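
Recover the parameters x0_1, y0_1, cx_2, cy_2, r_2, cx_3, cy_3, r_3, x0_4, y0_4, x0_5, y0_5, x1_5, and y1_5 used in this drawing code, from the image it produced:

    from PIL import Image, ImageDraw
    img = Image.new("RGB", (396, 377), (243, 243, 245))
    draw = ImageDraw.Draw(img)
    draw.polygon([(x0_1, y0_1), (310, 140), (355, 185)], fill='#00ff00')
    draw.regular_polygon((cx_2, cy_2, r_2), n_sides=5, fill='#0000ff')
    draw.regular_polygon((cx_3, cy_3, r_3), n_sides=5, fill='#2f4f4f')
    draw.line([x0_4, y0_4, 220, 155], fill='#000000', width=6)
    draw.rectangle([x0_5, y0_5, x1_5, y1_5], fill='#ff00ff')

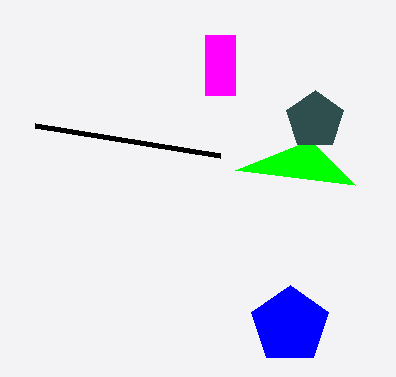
x0_1 = 235
y0_1 = 170
cx_2 = 290
cy_2 = 325
r_2 = 40
cx_3 = 315
cy_3 = 120
r_3 = 30
x0_4 = 35
y0_4 = 125
x0_5 = 205
y0_5 = 35
x1_5 = 235
y1_5 = 95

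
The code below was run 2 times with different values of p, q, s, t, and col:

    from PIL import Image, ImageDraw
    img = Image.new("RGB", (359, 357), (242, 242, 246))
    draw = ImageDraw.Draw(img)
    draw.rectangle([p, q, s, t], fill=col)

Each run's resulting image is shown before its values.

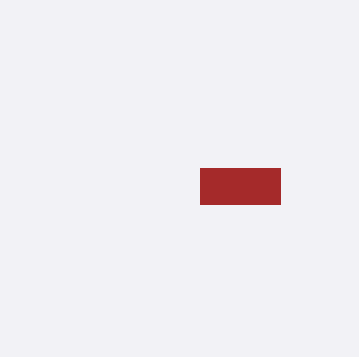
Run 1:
p = 200, q = 168, s = 280, t = 204, col = 'brown'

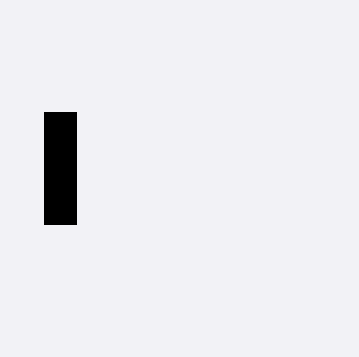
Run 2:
p = 44, q = 112, s = 76, t = 224, col = 'black'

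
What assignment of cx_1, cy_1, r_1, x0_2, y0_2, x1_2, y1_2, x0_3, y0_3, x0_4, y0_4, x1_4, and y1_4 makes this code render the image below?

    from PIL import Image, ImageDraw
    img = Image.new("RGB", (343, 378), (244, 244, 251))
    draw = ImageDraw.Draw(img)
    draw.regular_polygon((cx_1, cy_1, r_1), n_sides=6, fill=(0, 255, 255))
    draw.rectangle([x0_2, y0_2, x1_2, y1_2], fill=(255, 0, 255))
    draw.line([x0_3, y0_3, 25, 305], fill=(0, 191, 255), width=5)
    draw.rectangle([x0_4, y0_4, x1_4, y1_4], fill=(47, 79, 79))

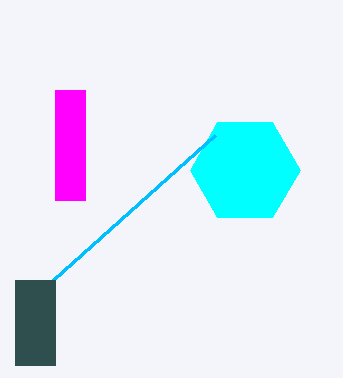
cx_1 = 245, cy_1 = 170, r_1 = 55, x0_2 = 55, y0_2 = 90, x1_2 = 85, y1_2 = 200, x0_3 = 215, y0_3 = 135, x0_4 = 15, y0_4 = 280, x1_4 = 55, y1_4 = 365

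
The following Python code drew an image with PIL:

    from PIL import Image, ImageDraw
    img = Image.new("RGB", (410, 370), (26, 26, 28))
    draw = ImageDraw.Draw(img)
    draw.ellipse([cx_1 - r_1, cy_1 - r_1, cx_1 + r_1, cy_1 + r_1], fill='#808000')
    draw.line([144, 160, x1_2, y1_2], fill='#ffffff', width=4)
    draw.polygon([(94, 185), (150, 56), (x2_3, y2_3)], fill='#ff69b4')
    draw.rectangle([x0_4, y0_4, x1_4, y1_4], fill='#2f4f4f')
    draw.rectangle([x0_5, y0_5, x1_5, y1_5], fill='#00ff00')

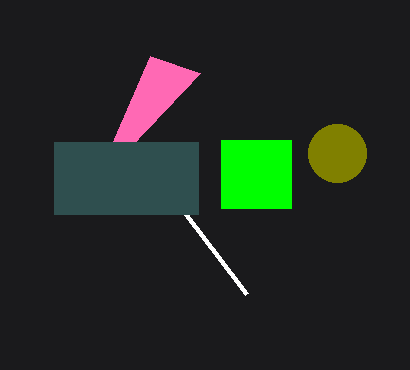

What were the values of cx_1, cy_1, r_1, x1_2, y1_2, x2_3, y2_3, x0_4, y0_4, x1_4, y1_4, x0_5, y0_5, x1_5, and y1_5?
cx_1 = 337, cy_1 = 153, r_1 = 29, x1_2 = 246, y1_2 = 294, x2_3 = 200, y2_3 = 73, x0_4 = 54, y0_4 = 142, x1_4 = 198, y1_4 = 214, x0_5 = 221, y0_5 = 140, x1_5 = 291, y1_5 = 208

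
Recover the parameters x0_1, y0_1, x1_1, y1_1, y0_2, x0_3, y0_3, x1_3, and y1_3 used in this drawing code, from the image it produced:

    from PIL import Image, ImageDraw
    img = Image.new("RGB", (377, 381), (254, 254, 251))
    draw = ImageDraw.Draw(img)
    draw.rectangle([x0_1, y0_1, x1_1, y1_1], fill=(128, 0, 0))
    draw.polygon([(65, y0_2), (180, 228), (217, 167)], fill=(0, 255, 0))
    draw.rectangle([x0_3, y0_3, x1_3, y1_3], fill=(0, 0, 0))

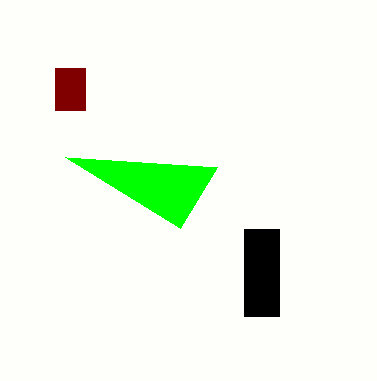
x0_1 = 55
y0_1 = 68
x1_1 = 85
y1_1 = 110
y0_2 = 157
x0_3 = 244
y0_3 = 229
x1_3 = 279
y1_3 = 316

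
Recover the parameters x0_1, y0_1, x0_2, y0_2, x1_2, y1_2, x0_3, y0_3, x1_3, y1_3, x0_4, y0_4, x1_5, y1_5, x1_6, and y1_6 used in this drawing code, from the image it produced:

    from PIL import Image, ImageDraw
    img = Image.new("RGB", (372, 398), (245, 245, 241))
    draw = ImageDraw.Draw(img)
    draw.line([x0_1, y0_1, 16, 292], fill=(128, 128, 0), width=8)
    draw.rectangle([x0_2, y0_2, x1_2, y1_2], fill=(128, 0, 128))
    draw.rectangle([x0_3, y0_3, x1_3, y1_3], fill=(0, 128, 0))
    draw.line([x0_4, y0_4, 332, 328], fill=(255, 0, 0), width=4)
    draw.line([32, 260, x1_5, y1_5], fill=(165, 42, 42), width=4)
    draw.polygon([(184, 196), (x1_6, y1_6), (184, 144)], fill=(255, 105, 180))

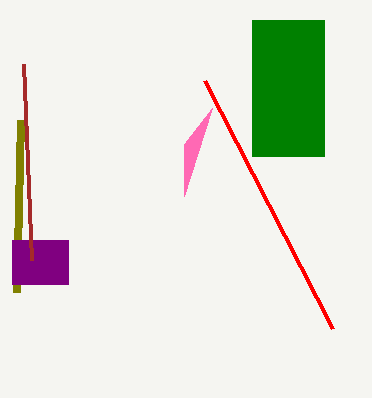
x0_1 = 20, y0_1 = 120, x0_2 = 12, y0_2 = 240, x1_2 = 68, y1_2 = 284, x0_3 = 252, y0_3 = 20, x1_3 = 324, y1_3 = 156, x0_4 = 204, y0_4 = 80, x1_5 = 24, y1_5 = 64, x1_6 = 212, y1_6 = 108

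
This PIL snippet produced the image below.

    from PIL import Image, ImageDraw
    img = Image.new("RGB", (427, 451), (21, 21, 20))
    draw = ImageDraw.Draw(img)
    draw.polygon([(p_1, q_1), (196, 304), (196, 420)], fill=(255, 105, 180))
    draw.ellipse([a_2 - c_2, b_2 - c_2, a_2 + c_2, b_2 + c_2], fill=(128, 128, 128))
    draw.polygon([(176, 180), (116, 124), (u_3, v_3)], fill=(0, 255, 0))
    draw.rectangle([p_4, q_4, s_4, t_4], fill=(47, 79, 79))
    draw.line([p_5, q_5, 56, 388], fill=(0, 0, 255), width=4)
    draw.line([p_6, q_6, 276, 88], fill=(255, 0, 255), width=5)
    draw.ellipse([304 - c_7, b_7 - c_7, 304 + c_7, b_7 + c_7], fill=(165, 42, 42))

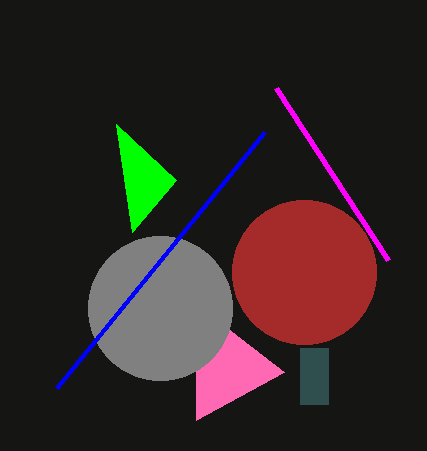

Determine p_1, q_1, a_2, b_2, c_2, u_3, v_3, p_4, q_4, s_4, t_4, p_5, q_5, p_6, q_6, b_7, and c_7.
p_1 = 284; q_1 = 372; a_2 = 160; b_2 = 308; c_2 = 72; u_3 = 132; v_3 = 232; p_4 = 300; q_4 = 348; s_4 = 328; t_4 = 404; p_5 = 264; q_5 = 132; p_6 = 388; q_6 = 260; b_7 = 272; c_7 = 72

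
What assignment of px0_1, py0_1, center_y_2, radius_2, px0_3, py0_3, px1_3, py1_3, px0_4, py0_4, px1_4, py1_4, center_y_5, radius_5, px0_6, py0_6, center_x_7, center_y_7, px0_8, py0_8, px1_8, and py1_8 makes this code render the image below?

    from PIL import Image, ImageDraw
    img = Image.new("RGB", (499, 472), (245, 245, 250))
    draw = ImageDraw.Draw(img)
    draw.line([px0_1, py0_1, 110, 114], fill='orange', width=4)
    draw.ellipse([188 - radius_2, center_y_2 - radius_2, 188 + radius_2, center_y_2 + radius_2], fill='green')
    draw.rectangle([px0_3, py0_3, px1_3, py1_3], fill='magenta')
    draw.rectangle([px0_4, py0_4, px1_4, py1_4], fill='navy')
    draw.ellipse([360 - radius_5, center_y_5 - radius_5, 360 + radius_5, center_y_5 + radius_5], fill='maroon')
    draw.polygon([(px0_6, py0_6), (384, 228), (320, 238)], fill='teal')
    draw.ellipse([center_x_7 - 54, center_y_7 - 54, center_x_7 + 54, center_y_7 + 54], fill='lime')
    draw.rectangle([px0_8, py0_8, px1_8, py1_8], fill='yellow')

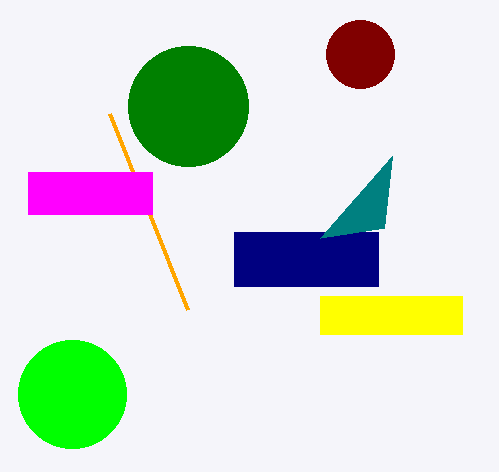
px0_1 = 188, py0_1 = 310, center_y_2 = 106, radius_2 = 60, px0_3 = 28, py0_3 = 172, px1_3 = 152, py1_3 = 214, px0_4 = 234, py0_4 = 232, px1_4 = 378, py1_4 = 286, center_y_5 = 54, radius_5 = 34, px0_6 = 392, py0_6 = 156, center_x_7 = 72, center_y_7 = 394, px0_8 = 320, py0_8 = 296, px1_8 = 462, py1_8 = 334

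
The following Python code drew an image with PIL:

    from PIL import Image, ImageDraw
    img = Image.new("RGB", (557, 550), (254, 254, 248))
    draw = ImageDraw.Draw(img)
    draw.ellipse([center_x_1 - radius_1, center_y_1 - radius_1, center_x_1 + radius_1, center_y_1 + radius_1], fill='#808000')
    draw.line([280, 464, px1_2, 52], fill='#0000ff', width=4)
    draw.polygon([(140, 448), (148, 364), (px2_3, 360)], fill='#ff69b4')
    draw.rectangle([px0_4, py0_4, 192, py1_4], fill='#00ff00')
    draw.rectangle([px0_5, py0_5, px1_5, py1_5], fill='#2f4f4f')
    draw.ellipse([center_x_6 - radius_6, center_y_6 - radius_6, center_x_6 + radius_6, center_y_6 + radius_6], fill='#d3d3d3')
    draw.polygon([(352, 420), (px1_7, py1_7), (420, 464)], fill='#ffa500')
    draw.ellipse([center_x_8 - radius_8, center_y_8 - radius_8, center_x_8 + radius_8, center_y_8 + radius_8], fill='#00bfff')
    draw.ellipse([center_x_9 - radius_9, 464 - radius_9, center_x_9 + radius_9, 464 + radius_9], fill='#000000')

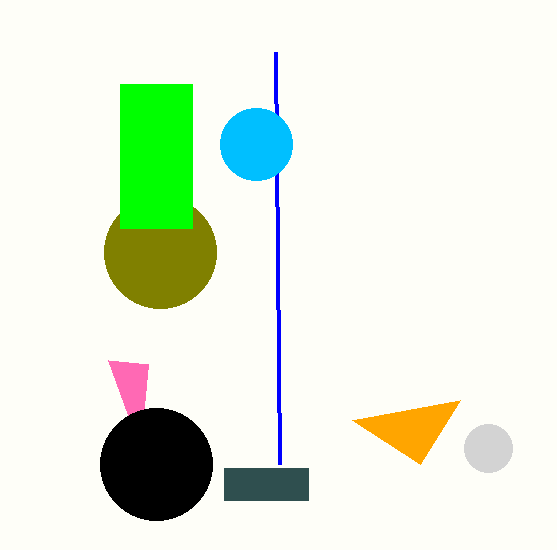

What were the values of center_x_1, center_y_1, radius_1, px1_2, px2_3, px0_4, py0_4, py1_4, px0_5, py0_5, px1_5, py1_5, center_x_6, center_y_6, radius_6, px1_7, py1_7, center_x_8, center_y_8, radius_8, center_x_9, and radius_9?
center_x_1 = 160
center_y_1 = 252
radius_1 = 56
px1_2 = 276
px2_3 = 108
px0_4 = 120
py0_4 = 84
py1_4 = 228
px0_5 = 224
py0_5 = 468
px1_5 = 308
py1_5 = 500
center_x_6 = 488
center_y_6 = 448
radius_6 = 24
px1_7 = 460
py1_7 = 400
center_x_8 = 256
center_y_8 = 144
radius_8 = 36
center_x_9 = 156
radius_9 = 56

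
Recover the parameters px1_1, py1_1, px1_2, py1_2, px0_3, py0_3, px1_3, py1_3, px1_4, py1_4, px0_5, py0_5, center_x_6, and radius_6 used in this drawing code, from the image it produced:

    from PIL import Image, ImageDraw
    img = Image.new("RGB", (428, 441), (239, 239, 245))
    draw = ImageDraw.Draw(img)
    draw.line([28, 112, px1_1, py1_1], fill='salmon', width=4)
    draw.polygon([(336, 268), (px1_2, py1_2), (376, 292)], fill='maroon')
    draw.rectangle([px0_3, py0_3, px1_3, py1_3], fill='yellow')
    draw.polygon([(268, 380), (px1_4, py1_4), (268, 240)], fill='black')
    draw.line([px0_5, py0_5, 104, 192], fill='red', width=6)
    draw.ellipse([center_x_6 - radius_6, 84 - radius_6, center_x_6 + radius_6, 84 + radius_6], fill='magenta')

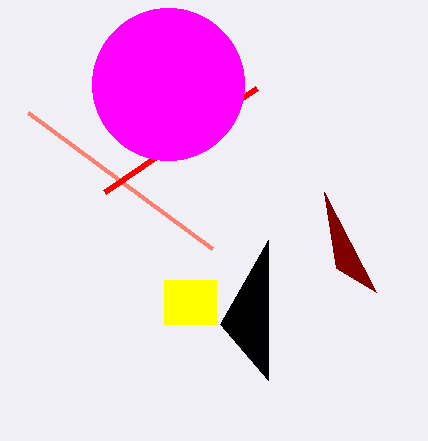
px1_1 = 212
py1_1 = 248
px1_2 = 324
py1_2 = 192
px0_3 = 164
py0_3 = 280
px1_3 = 216
py1_3 = 324
px1_4 = 220
py1_4 = 324
px0_5 = 256
py0_5 = 88
center_x_6 = 168
radius_6 = 76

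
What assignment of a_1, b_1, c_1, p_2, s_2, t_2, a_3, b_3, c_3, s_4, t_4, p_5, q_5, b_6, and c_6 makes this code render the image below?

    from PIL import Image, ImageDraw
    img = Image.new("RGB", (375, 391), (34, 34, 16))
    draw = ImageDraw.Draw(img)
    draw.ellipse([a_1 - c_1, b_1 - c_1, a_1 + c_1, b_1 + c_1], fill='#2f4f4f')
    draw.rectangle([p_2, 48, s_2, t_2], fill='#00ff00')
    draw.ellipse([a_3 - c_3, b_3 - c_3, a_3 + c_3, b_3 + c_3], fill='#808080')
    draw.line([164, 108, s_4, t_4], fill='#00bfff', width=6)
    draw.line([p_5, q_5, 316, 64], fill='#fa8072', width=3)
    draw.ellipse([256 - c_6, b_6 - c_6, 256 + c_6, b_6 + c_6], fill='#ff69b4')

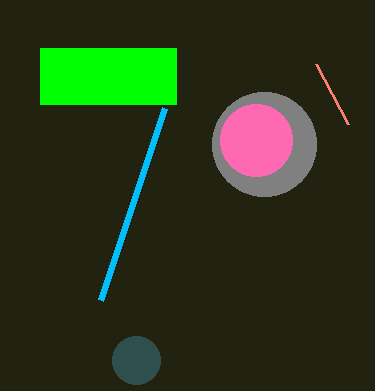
a_1 = 136; b_1 = 360; c_1 = 24; p_2 = 40; s_2 = 176; t_2 = 104; a_3 = 264; b_3 = 144; c_3 = 52; s_4 = 100; t_4 = 300; p_5 = 348; q_5 = 124; b_6 = 140; c_6 = 36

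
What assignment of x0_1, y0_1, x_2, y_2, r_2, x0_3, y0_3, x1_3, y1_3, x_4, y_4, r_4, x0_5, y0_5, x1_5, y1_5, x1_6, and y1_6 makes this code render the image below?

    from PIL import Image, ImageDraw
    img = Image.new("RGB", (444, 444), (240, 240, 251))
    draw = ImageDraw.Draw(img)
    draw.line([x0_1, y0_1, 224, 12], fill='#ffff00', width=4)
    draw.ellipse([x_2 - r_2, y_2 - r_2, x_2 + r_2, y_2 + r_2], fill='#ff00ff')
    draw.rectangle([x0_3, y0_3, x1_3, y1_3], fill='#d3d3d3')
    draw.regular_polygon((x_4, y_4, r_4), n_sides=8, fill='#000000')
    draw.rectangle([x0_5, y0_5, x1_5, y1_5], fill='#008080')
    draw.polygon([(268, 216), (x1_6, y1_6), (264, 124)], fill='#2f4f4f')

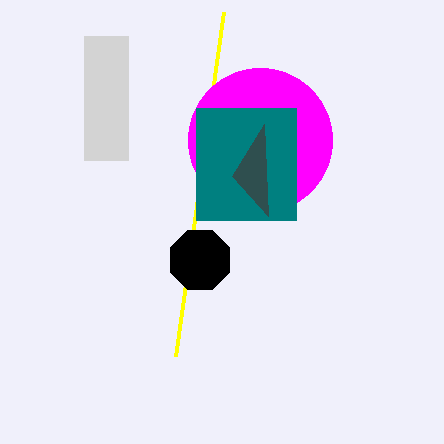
x0_1 = 176, y0_1 = 356, x_2 = 260, y_2 = 140, r_2 = 72, x0_3 = 84, y0_3 = 36, x1_3 = 128, y1_3 = 160, x_4 = 200, y_4 = 260, r_4 = 32, x0_5 = 196, y0_5 = 108, x1_5 = 296, y1_5 = 220, x1_6 = 232, y1_6 = 176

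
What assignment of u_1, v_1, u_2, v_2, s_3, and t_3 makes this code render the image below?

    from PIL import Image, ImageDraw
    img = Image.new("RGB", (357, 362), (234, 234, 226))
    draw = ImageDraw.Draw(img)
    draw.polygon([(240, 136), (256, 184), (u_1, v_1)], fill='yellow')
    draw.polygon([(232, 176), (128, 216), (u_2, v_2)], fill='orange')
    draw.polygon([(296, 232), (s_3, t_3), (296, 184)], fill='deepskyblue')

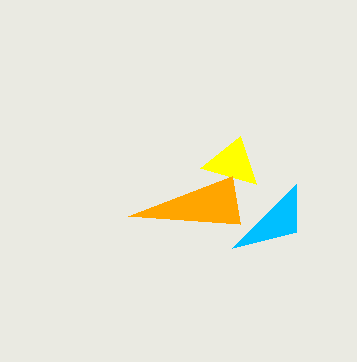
u_1 = 200
v_1 = 168
u_2 = 240
v_2 = 224
s_3 = 232
t_3 = 248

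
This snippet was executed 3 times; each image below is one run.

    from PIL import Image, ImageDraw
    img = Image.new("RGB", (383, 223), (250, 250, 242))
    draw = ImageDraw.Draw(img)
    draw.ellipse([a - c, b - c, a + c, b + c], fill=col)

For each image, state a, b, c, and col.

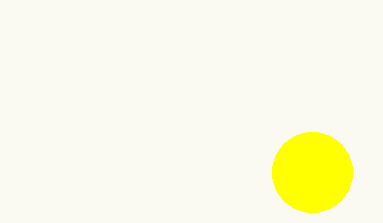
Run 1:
a = 312
b = 172
c = 40
col = 'yellow'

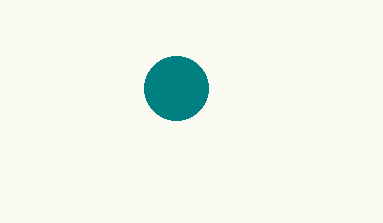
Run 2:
a = 176; b = 88; c = 32; col = 'teal'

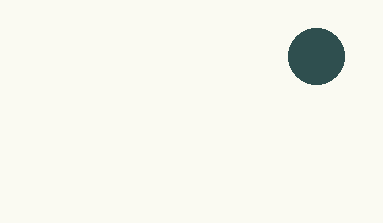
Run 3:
a = 316, b = 56, c = 28, col = 'darkslategray'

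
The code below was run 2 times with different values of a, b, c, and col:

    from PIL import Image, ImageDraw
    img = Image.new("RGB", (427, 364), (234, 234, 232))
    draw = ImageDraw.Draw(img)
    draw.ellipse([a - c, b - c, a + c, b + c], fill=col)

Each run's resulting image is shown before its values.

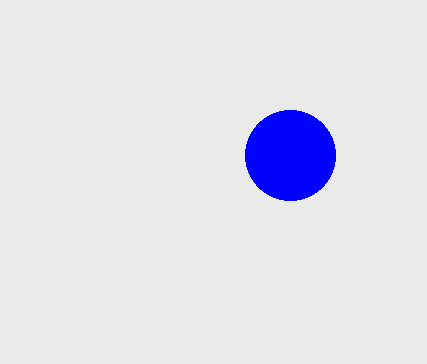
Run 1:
a = 290, b = 155, c = 45, col = 'blue'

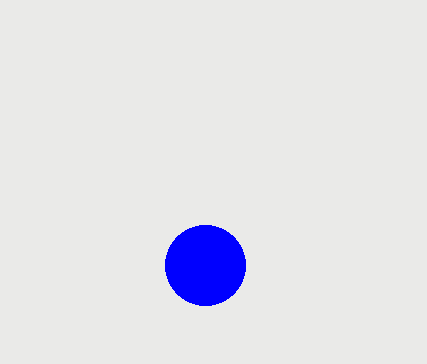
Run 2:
a = 205; b = 265; c = 40; col = 'blue'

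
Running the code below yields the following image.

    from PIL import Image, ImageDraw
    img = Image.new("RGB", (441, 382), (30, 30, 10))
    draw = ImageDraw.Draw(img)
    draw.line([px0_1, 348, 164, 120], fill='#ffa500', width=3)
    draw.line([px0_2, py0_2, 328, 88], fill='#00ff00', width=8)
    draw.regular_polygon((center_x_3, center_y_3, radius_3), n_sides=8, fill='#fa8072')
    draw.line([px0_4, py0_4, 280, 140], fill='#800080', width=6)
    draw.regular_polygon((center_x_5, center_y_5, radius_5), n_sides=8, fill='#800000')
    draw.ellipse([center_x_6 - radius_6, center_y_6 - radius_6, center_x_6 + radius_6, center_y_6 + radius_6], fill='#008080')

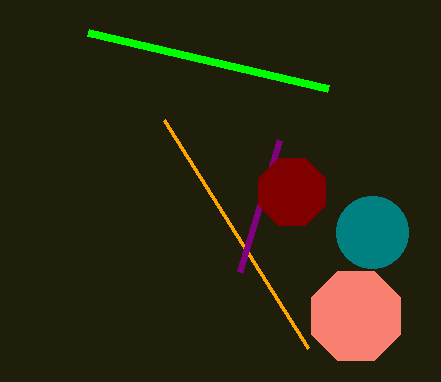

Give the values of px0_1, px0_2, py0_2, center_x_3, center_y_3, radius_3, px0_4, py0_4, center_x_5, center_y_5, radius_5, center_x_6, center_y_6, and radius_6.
px0_1 = 308; px0_2 = 88; py0_2 = 32; center_x_3 = 356; center_y_3 = 316; radius_3 = 48; px0_4 = 240; py0_4 = 272; center_x_5 = 292; center_y_5 = 192; radius_5 = 36; center_x_6 = 372; center_y_6 = 232; radius_6 = 36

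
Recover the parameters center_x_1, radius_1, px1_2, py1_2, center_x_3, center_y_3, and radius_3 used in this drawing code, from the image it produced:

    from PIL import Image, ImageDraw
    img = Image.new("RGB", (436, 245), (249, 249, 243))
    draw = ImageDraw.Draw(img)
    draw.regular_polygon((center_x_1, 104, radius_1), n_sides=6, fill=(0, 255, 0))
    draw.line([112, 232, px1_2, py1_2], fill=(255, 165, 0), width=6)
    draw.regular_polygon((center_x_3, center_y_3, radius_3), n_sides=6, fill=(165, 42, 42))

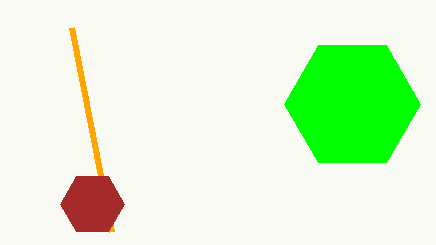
center_x_1 = 352; radius_1 = 68; px1_2 = 72; py1_2 = 28; center_x_3 = 92; center_y_3 = 204; radius_3 = 32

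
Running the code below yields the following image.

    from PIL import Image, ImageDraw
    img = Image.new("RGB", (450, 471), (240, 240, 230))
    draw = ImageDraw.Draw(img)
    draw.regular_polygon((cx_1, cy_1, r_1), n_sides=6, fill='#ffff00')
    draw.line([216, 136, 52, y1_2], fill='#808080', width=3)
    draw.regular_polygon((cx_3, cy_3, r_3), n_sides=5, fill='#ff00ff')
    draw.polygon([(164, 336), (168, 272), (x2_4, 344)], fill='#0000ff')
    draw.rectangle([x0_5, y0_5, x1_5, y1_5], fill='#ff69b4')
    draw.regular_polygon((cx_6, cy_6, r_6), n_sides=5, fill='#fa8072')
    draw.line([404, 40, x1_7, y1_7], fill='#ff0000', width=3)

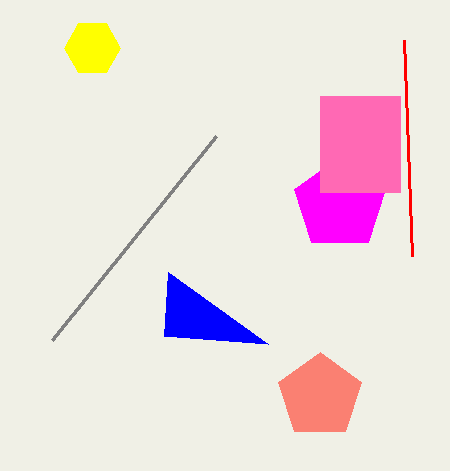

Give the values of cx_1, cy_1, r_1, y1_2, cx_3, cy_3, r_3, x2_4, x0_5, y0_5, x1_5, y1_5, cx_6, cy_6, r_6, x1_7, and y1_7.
cx_1 = 92, cy_1 = 48, r_1 = 28, y1_2 = 340, cx_3 = 340, cy_3 = 204, r_3 = 48, x2_4 = 268, x0_5 = 320, y0_5 = 96, x1_5 = 400, y1_5 = 192, cx_6 = 320, cy_6 = 396, r_6 = 44, x1_7 = 412, y1_7 = 256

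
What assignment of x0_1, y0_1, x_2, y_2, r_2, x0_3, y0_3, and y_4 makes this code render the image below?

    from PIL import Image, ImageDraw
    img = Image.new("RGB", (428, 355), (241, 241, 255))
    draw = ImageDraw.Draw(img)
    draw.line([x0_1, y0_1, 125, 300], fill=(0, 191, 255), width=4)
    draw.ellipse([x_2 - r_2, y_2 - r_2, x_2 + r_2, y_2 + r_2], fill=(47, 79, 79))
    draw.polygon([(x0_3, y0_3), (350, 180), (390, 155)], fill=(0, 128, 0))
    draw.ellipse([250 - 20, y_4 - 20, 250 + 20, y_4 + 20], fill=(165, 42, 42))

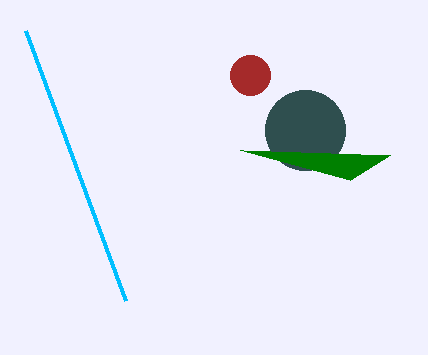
x0_1 = 25
y0_1 = 30
x_2 = 305
y_2 = 130
r_2 = 40
x0_3 = 240
y0_3 = 150
y_4 = 75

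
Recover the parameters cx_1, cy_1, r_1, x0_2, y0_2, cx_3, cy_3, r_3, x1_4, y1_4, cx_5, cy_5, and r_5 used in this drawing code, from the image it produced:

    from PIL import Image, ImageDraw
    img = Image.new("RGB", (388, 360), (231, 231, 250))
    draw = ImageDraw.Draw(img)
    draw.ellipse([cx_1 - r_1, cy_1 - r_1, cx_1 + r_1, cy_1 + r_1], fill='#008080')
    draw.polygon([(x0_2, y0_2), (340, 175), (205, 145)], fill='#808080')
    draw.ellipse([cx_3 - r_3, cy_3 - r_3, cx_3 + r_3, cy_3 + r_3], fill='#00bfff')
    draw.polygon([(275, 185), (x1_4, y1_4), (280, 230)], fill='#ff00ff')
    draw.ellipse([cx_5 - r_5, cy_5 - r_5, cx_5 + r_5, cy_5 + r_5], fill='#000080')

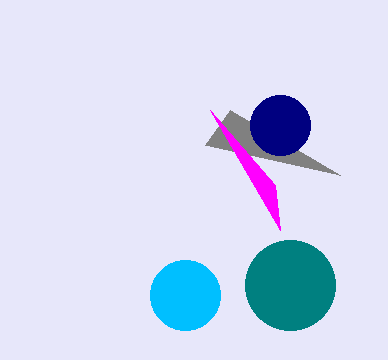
cx_1 = 290, cy_1 = 285, r_1 = 45, x0_2 = 230, y0_2 = 110, cx_3 = 185, cy_3 = 295, r_3 = 35, x1_4 = 210, y1_4 = 110, cx_5 = 280, cy_5 = 125, r_5 = 30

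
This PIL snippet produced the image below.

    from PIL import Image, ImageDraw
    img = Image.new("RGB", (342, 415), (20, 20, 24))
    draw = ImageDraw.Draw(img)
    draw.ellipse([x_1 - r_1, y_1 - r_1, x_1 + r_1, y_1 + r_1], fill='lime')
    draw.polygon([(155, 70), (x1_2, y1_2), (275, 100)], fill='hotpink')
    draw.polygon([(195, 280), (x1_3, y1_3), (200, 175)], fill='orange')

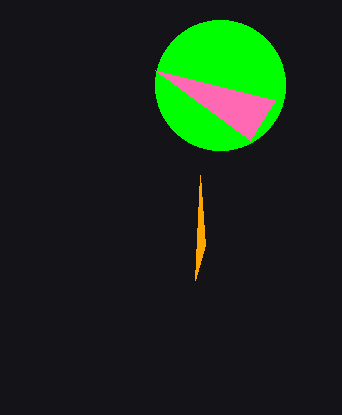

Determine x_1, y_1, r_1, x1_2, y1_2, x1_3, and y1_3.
x_1 = 220
y_1 = 85
r_1 = 65
x1_2 = 250
y1_2 = 140
x1_3 = 205
y1_3 = 245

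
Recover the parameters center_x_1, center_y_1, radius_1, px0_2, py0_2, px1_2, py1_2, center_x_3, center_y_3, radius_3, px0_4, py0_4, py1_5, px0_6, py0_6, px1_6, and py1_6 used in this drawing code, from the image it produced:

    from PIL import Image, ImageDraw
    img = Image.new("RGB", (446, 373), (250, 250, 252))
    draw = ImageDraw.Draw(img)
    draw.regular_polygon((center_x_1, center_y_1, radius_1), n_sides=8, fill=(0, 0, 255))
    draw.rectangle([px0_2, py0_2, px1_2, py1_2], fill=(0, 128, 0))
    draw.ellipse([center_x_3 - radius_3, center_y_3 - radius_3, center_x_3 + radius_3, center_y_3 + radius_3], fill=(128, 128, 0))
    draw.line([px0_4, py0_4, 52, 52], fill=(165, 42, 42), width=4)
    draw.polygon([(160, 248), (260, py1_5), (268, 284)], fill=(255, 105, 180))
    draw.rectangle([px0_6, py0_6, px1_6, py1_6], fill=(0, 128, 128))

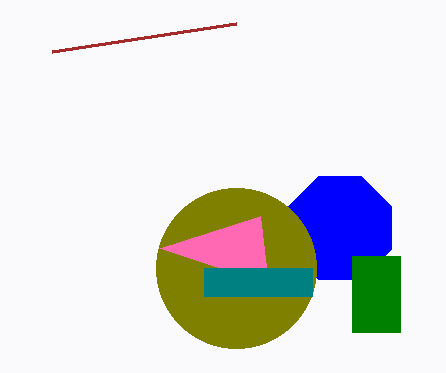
center_x_1 = 340; center_y_1 = 228; radius_1 = 56; px0_2 = 352; py0_2 = 256; px1_2 = 400; py1_2 = 332; center_x_3 = 236; center_y_3 = 268; radius_3 = 80; px0_4 = 236; py0_4 = 24; py1_5 = 216; px0_6 = 204; py0_6 = 268; px1_6 = 312; py1_6 = 296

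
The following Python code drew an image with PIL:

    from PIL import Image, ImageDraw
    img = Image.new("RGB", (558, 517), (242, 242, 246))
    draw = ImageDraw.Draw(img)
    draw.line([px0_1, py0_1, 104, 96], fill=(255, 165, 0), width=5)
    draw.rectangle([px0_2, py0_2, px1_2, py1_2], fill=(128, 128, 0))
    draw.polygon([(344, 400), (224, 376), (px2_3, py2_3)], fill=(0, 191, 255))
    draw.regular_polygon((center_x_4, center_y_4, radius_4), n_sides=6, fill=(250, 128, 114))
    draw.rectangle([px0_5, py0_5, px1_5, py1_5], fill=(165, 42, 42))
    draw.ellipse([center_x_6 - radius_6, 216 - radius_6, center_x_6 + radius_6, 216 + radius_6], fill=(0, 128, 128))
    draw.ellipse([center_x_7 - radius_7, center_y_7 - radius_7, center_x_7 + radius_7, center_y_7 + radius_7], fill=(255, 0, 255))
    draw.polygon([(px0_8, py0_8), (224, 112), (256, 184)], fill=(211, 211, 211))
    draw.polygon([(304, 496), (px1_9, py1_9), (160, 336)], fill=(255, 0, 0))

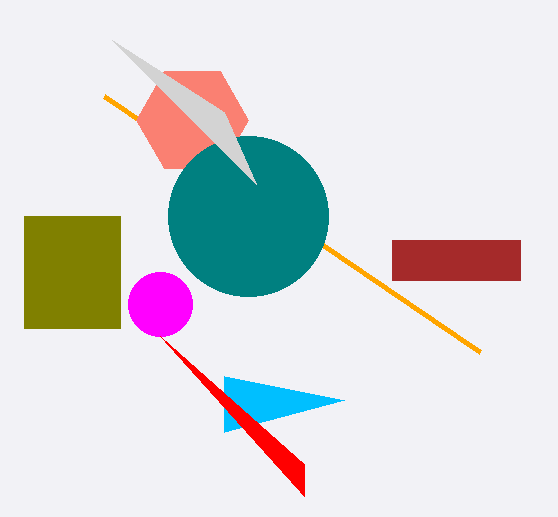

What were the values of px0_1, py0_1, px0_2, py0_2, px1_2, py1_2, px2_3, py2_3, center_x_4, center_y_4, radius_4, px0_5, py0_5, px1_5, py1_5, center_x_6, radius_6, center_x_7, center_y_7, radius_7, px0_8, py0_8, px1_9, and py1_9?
px0_1 = 480
py0_1 = 352
px0_2 = 24
py0_2 = 216
px1_2 = 120
py1_2 = 328
px2_3 = 224
py2_3 = 432
center_x_4 = 192
center_y_4 = 120
radius_4 = 56
px0_5 = 392
py0_5 = 240
px1_5 = 520
py1_5 = 280
center_x_6 = 248
radius_6 = 80
center_x_7 = 160
center_y_7 = 304
radius_7 = 32
px0_8 = 112
py0_8 = 40
px1_9 = 304
py1_9 = 464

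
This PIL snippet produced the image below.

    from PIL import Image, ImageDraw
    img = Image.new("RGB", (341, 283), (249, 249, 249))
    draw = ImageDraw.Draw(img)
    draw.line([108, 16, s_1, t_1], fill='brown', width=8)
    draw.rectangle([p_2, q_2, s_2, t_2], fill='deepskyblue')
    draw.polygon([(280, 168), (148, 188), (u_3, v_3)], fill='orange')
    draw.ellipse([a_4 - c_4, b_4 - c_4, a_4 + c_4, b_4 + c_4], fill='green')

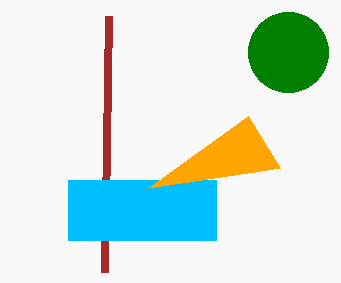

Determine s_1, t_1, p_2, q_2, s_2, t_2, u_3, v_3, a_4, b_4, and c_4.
s_1 = 104
t_1 = 272
p_2 = 68
q_2 = 180
s_2 = 216
t_2 = 240
u_3 = 248
v_3 = 116
a_4 = 288
b_4 = 52
c_4 = 40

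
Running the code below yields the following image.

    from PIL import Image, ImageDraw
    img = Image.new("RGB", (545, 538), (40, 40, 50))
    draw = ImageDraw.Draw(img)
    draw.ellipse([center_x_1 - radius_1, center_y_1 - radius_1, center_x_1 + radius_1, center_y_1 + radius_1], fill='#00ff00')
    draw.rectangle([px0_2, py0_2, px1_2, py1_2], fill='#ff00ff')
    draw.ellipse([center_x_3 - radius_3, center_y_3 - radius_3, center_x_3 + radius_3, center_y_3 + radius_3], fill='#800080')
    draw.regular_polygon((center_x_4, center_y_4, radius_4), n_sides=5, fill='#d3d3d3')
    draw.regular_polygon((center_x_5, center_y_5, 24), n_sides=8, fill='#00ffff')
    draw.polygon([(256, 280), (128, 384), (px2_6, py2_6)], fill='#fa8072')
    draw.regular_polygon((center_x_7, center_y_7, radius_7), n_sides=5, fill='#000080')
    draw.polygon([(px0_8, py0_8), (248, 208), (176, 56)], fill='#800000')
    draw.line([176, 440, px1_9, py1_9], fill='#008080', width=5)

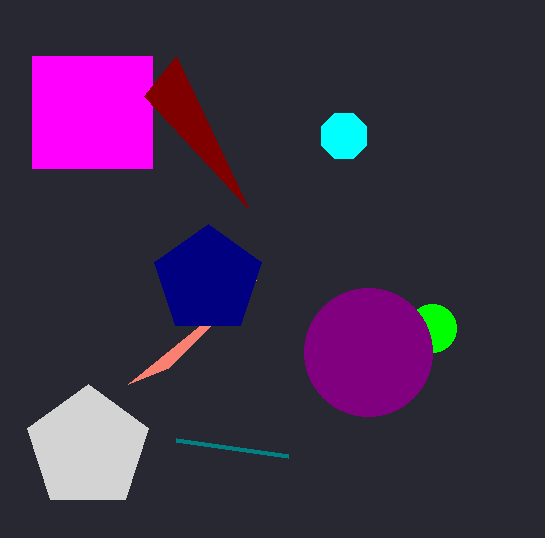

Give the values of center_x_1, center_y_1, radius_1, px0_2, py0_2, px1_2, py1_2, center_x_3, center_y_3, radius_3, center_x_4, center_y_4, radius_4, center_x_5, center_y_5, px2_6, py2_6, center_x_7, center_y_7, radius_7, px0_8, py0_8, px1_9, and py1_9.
center_x_1 = 432
center_y_1 = 328
radius_1 = 24
px0_2 = 32
py0_2 = 56
px1_2 = 152
py1_2 = 168
center_x_3 = 368
center_y_3 = 352
radius_3 = 64
center_x_4 = 88
center_y_4 = 448
radius_4 = 64
center_x_5 = 344
center_y_5 = 136
px2_6 = 168
py2_6 = 368
center_x_7 = 208
center_y_7 = 280
radius_7 = 56
px0_8 = 144
py0_8 = 96
px1_9 = 288
py1_9 = 456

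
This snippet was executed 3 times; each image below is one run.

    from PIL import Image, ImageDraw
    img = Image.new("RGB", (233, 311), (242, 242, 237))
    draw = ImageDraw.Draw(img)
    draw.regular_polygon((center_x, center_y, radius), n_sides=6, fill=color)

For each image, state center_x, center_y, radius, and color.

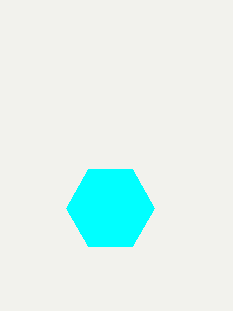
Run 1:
center_x = 110
center_y = 208
radius = 44
color = 'cyan'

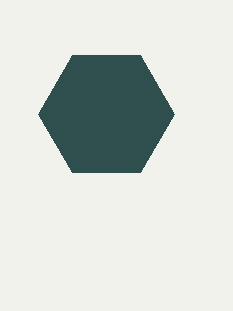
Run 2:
center_x = 106
center_y = 114
radius = 68
color = 'darkslategray'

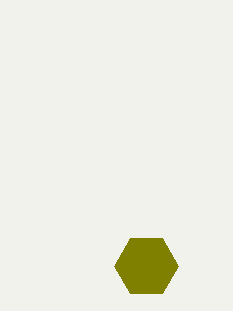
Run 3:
center_x = 146, center_y = 266, radius = 32, color = 'olive'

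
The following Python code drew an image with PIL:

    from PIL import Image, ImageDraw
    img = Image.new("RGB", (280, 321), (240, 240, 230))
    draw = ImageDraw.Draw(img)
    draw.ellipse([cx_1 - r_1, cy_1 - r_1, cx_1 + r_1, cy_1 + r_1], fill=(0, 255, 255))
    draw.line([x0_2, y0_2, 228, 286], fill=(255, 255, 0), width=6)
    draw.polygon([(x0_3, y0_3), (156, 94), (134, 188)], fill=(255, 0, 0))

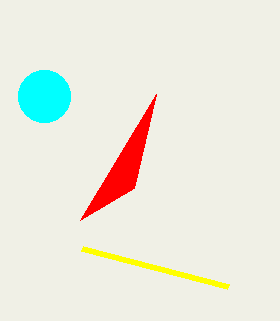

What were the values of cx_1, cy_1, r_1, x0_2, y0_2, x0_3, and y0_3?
cx_1 = 44, cy_1 = 96, r_1 = 26, x0_2 = 82, y0_2 = 248, x0_3 = 80, y0_3 = 220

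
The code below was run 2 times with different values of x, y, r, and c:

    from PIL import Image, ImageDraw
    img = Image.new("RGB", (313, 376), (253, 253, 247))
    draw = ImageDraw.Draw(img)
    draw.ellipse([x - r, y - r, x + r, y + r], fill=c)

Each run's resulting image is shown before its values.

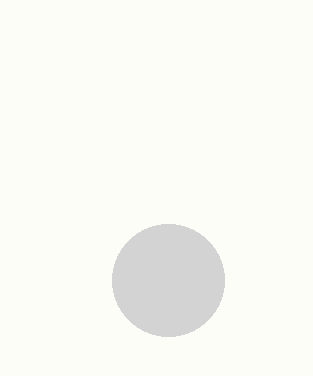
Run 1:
x = 168; y = 280; r = 56; c = 'lightgray'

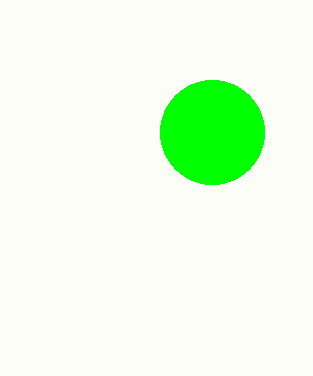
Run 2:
x = 212
y = 132
r = 52
c = 'lime'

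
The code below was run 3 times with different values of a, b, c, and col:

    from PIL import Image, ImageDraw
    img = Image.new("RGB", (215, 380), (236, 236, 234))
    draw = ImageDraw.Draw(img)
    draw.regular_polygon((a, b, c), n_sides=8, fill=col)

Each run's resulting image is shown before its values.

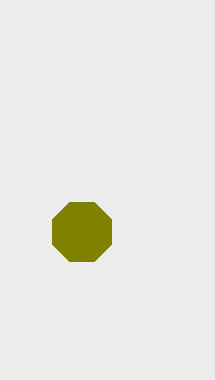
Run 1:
a = 82, b = 232, c = 32, col = 'olive'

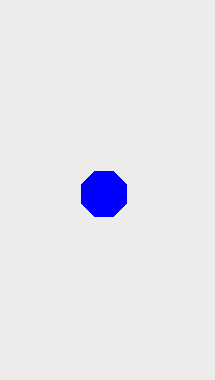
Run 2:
a = 104; b = 194; c = 24; col = 'blue'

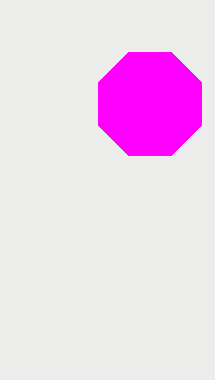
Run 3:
a = 150; b = 104; c = 56; col = 'magenta'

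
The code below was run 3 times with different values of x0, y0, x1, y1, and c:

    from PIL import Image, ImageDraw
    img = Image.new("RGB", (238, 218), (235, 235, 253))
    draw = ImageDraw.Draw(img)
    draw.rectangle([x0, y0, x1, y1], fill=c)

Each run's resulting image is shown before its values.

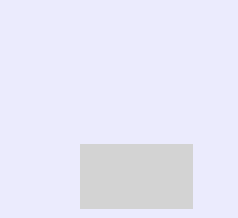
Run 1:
x0 = 80
y0 = 144
x1 = 192
y1 = 208
c = 'lightgray'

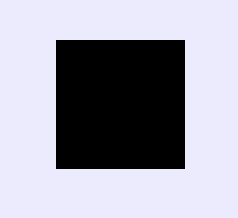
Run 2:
x0 = 56, y0 = 40, x1 = 184, y1 = 168, c = 'black'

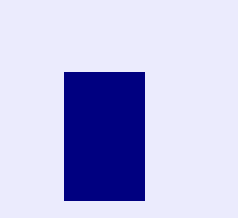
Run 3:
x0 = 64, y0 = 72, x1 = 144, y1 = 200, c = 'navy'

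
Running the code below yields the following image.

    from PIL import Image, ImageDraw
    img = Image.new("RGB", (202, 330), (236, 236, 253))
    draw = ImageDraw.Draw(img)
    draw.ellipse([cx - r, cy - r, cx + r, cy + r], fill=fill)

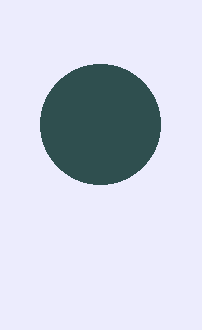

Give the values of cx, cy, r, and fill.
cx = 100, cy = 124, r = 60, fill = 'darkslategray'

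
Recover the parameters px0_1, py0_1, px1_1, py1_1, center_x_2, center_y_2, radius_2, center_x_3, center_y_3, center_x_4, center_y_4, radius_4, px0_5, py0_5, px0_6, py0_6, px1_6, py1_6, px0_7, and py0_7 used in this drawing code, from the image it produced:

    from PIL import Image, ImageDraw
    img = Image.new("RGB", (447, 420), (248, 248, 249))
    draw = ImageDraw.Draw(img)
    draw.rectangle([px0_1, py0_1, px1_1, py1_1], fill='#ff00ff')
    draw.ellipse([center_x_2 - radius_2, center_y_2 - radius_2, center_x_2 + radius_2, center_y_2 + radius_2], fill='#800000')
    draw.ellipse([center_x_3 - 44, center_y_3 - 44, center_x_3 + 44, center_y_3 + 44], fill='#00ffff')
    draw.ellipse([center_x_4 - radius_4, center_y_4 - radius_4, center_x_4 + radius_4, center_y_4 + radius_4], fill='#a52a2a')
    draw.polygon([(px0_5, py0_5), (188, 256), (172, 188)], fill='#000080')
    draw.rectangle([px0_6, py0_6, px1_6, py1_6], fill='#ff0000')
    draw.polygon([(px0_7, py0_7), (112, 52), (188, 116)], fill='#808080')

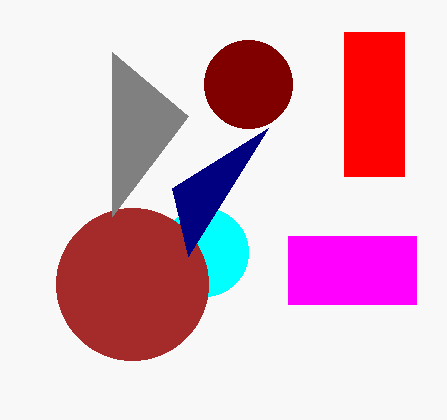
px0_1 = 288
py0_1 = 236
px1_1 = 416
py1_1 = 304
center_x_2 = 248
center_y_2 = 84
radius_2 = 44
center_x_3 = 204
center_y_3 = 252
center_x_4 = 132
center_y_4 = 284
radius_4 = 76
px0_5 = 268
py0_5 = 128
px0_6 = 344
py0_6 = 32
px1_6 = 404
py1_6 = 176
px0_7 = 112
py0_7 = 216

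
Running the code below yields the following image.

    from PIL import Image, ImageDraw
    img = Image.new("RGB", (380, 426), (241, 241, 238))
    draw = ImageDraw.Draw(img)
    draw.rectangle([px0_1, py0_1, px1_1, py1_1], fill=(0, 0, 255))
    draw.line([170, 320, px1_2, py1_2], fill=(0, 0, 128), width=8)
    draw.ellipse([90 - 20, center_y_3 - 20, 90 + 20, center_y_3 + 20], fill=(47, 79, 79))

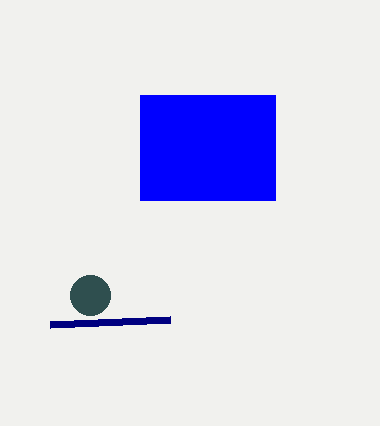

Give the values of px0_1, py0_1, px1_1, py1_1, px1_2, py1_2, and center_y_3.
px0_1 = 140
py0_1 = 95
px1_1 = 275
py1_1 = 200
px1_2 = 50
py1_2 = 325
center_y_3 = 295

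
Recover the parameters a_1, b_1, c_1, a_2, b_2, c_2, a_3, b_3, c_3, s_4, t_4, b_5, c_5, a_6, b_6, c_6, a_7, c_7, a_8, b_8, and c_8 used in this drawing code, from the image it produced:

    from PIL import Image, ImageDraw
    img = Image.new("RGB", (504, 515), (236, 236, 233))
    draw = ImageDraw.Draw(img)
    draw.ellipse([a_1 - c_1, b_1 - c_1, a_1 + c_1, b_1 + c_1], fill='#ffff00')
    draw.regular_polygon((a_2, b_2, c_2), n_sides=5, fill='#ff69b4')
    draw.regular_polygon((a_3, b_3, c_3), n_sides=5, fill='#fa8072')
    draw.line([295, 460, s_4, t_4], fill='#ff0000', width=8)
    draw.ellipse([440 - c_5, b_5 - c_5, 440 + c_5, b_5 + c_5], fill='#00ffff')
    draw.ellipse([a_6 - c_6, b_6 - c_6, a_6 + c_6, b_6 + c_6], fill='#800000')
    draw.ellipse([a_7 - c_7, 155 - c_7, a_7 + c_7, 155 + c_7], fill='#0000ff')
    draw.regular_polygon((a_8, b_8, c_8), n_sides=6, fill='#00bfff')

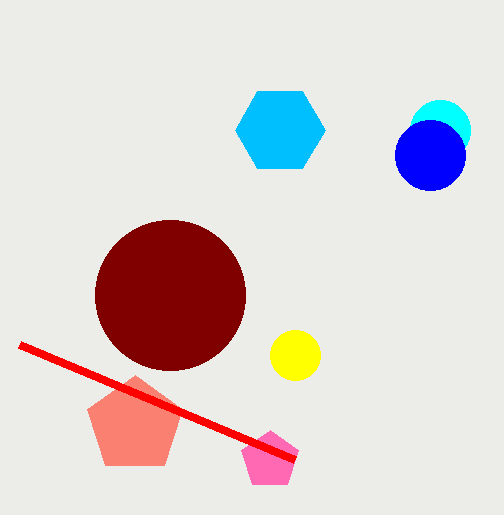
a_1 = 295, b_1 = 355, c_1 = 25, a_2 = 270, b_2 = 460, c_2 = 30, a_3 = 135, b_3 = 425, c_3 = 50, s_4 = 20, t_4 = 345, b_5 = 130, c_5 = 30, a_6 = 170, b_6 = 295, c_6 = 75, a_7 = 430, c_7 = 35, a_8 = 280, b_8 = 130, c_8 = 45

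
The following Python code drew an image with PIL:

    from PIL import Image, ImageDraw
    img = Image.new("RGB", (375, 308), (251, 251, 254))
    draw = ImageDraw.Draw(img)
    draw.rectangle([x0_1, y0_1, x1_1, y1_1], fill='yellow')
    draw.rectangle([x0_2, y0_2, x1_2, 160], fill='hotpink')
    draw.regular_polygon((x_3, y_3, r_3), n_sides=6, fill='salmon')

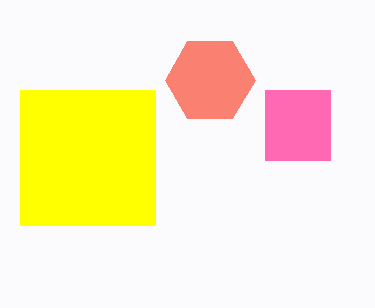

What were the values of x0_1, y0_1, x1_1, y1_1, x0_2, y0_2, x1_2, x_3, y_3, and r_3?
x0_1 = 20, y0_1 = 90, x1_1 = 155, y1_1 = 225, x0_2 = 265, y0_2 = 90, x1_2 = 330, x_3 = 210, y_3 = 80, r_3 = 45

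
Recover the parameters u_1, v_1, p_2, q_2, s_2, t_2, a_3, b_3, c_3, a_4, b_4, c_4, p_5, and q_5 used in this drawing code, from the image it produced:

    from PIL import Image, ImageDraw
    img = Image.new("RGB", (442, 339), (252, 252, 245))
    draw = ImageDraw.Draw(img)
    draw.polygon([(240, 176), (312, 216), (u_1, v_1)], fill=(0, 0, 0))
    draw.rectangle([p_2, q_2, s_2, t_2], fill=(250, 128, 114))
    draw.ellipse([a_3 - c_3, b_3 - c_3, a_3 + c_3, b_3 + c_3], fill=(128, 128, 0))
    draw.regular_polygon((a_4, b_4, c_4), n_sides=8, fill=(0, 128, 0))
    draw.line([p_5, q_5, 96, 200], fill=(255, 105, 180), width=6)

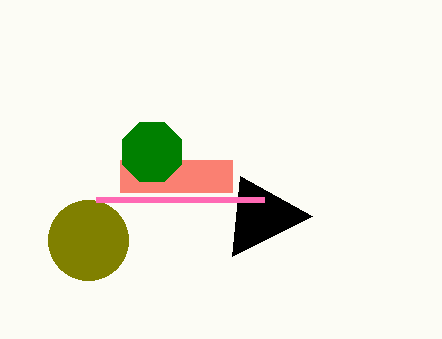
u_1 = 232
v_1 = 256
p_2 = 120
q_2 = 160
s_2 = 232
t_2 = 192
a_3 = 88
b_3 = 240
c_3 = 40
a_4 = 152
b_4 = 152
c_4 = 32
p_5 = 264
q_5 = 200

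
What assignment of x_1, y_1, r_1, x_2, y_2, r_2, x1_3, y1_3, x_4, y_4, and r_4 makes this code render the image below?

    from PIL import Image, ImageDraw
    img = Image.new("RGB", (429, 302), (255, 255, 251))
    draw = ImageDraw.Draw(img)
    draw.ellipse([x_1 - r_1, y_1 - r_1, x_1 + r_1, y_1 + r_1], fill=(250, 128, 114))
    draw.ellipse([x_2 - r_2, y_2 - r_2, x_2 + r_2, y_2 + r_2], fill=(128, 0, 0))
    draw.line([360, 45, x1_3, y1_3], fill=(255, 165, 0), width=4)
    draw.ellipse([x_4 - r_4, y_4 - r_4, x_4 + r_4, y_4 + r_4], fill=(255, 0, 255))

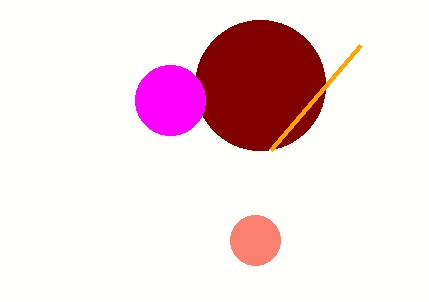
x_1 = 255
y_1 = 240
r_1 = 25
x_2 = 260
y_2 = 85
r_2 = 65
x1_3 = 270
y1_3 = 150
x_4 = 170
y_4 = 100
r_4 = 35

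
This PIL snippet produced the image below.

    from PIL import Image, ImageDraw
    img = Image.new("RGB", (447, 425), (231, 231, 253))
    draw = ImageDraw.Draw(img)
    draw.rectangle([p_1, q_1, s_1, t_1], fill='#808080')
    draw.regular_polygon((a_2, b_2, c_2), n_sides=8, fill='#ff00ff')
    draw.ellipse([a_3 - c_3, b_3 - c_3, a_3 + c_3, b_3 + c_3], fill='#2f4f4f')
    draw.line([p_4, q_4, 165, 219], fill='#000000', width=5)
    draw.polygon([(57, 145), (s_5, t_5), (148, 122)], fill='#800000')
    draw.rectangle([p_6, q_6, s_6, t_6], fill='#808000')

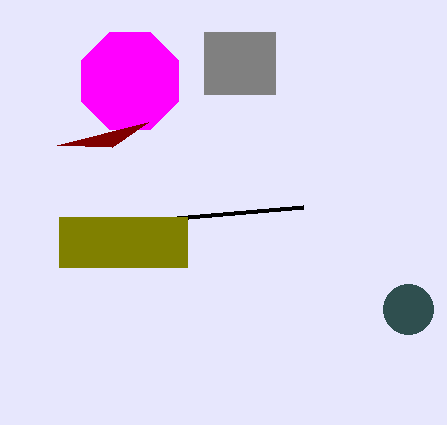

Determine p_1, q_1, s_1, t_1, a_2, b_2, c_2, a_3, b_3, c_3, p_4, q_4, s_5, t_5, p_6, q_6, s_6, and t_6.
p_1 = 204
q_1 = 32
s_1 = 275
t_1 = 94
a_2 = 130
b_2 = 81
c_2 = 53
a_3 = 408
b_3 = 309
c_3 = 25
p_4 = 303
q_4 = 207
s_5 = 112
t_5 = 147
p_6 = 59
q_6 = 217
s_6 = 187
t_6 = 267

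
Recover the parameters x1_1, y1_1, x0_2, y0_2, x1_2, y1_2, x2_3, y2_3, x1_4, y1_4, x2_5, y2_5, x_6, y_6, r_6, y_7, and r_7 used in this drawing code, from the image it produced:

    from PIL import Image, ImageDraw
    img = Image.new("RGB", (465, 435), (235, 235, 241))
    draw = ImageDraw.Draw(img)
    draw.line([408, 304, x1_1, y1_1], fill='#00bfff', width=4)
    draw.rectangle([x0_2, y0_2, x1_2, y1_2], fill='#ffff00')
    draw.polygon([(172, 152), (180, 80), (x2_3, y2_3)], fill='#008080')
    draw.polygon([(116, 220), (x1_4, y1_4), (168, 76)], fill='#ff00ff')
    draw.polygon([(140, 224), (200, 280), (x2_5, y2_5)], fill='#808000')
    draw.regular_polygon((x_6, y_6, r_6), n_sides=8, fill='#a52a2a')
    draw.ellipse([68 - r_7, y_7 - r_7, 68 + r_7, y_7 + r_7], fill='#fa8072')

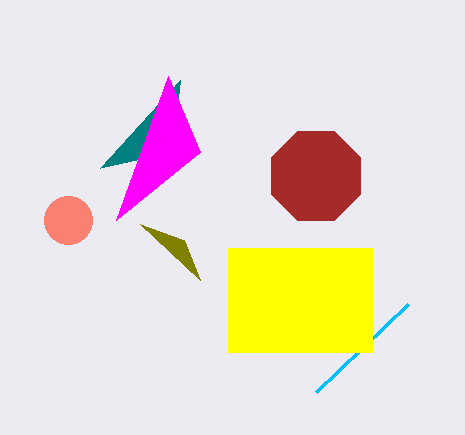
x1_1 = 316
y1_1 = 392
x0_2 = 228
y0_2 = 248
x1_2 = 372
y1_2 = 352
x2_3 = 100
y2_3 = 168
x1_4 = 200
y1_4 = 152
x2_5 = 184
y2_5 = 240
x_6 = 316
y_6 = 176
r_6 = 48
y_7 = 220
r_7 = 24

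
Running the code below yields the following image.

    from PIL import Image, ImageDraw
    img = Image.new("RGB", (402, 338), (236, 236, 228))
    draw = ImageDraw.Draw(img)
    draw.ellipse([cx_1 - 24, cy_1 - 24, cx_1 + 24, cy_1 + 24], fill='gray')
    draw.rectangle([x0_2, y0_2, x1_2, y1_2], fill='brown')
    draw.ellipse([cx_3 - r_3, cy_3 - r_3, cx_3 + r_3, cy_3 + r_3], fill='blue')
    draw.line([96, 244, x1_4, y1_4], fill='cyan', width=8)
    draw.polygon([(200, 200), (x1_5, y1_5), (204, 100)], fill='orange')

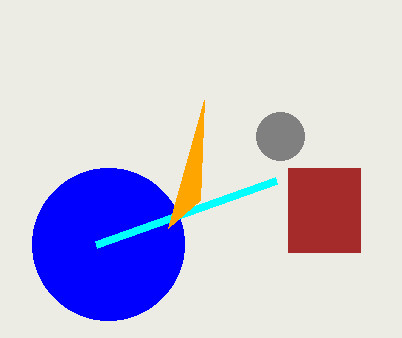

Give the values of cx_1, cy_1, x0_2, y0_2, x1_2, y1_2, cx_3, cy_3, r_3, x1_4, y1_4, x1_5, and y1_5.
cx_1 = 280; cy_1 = 136; x0_2 = 288; y0_2 = 168; x1_2 = 360; y1_2 = 252; cx_3 = 108; cy_3 = 244; r_3 = 76; x1_4 = 276; y1_4 = 180; x1_5 = 168; y1_5 = 228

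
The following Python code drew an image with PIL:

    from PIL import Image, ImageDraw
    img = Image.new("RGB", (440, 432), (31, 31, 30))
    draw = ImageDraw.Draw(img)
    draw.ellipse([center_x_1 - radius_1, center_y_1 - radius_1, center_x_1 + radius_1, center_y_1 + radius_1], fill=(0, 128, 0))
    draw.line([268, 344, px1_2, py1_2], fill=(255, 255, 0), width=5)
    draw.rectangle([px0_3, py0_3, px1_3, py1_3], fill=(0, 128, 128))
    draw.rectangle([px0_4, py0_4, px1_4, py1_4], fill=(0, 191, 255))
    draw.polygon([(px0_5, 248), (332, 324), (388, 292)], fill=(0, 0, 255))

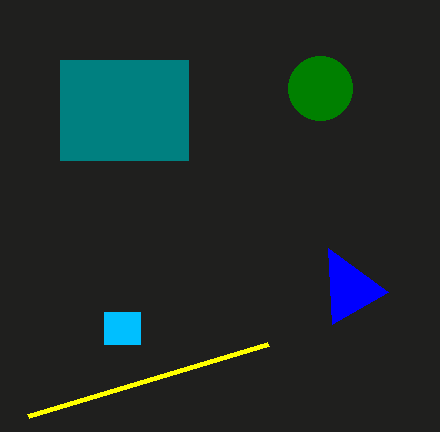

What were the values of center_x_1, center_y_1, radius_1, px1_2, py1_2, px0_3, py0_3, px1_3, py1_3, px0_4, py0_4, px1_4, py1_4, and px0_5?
center_x_1 = 320
center_y_1 = 88
radius_1 = 32
px1_2 = 28
py1_2 = 416
px0_3 = 60
py0_3 = 60
px1_3 = 188
py1_3 = 160
px0_4 = 104
py0_4 = 312
px1_4 = 140
py1_4 = 344
px0_5 = 328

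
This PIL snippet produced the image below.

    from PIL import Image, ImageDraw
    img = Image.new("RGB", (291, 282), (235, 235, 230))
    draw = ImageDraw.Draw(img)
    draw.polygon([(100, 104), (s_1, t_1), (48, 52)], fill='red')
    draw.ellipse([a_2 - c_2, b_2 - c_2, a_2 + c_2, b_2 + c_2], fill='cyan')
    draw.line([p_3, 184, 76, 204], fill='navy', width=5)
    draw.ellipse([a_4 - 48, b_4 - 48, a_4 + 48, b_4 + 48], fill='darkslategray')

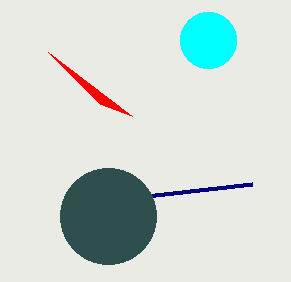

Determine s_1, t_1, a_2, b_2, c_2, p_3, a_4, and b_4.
s_1 = 132, t_1 = 116, a_2 = 208, b_2 = 40, c_2 = 28, p_3 = 252, a_4 = 108, b_4 = 216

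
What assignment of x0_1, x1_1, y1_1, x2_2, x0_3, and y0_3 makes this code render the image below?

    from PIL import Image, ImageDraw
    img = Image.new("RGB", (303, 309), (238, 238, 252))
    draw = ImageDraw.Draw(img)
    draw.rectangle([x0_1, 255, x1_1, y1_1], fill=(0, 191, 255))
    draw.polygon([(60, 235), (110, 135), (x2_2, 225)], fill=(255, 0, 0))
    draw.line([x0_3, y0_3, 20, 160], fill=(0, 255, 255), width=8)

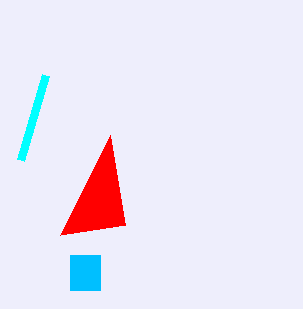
x0_1 = 70; x1_1 = 100; y1_1 = 290; x2_2 = 125; x0_3 = 45; y0_3 = 75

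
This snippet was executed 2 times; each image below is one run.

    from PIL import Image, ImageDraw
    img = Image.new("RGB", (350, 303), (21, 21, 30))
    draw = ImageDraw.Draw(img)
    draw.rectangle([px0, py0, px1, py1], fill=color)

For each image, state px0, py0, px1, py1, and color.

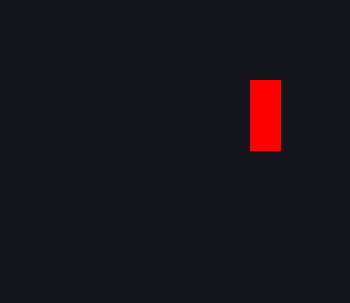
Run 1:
px0 = 250, py0 = 80, px1 = 280, py1 = 150, color = 'red'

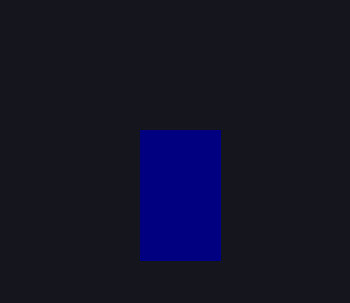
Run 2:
px0 = 140, py0 = 130, px1 = 220, py1 = 260, color = 'navy'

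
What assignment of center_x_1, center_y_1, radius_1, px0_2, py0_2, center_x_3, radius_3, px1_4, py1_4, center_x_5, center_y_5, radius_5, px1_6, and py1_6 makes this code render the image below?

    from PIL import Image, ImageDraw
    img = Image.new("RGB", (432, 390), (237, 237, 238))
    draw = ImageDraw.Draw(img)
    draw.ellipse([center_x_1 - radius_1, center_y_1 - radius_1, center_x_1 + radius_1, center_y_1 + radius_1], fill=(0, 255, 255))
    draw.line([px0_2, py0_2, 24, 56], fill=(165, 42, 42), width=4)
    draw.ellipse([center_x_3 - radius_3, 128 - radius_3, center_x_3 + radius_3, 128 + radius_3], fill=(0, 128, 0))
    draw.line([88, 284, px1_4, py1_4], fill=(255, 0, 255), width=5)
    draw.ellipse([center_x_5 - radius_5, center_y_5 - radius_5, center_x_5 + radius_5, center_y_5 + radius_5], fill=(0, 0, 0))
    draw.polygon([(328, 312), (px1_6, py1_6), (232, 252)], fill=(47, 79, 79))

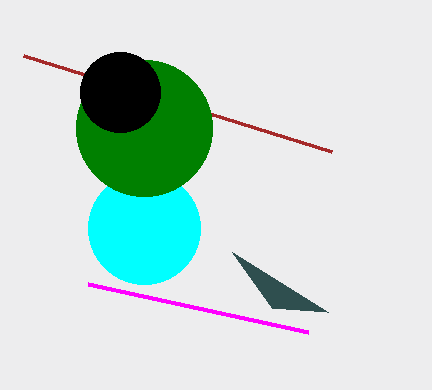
center_x_1 = 144; center_y_1 = 228; radius_1 = 56; px0_2 = 332; py0_2 = 152; center_x_3 = 144; radius_3 = 68; px1_4 = 308; py1_4 = 332; center_x_5 = 120; center_y_5 = 92; radius_5 = 40; px1_6 = 272; py1_6 = 308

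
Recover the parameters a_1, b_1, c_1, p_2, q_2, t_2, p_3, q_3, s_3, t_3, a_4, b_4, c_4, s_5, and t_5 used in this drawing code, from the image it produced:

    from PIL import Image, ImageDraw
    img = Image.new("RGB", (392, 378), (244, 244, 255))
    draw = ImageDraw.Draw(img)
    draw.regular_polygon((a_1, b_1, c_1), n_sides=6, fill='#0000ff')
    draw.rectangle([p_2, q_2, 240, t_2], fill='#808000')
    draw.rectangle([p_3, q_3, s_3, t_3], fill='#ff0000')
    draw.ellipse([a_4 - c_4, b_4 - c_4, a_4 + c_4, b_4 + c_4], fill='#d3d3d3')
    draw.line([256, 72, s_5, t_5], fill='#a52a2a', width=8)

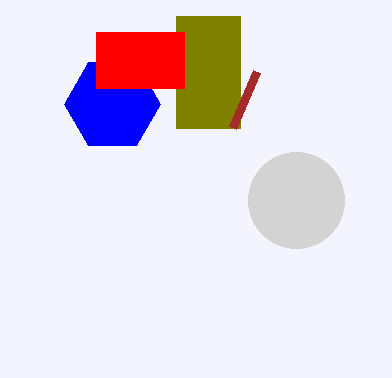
a_1 = 112
b_1 = 104
c_1 = 48
p_2 = 176
q_2 = 16
t_2 = 128
p_3 = 96
q_3 = 32
s_3 = 184
t_3 = 88
a_4 = 296
b_4 = 200
c_4 = 48
s_5 = 232
t_5 = 128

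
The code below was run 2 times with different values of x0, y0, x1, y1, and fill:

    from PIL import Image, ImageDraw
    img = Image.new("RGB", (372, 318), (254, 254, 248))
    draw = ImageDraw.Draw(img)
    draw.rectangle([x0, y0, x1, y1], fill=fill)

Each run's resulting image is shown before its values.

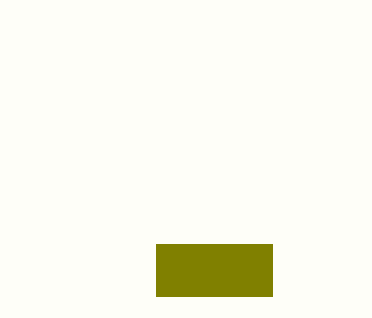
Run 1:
x0 = 156; y0 = 244; x1 = 272; y1 = 296; fill = 'olive'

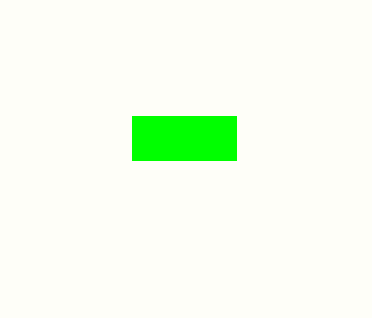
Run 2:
x0 = 132, y0 = 116, x1 = 236, y1 = 160, fill = 'lime'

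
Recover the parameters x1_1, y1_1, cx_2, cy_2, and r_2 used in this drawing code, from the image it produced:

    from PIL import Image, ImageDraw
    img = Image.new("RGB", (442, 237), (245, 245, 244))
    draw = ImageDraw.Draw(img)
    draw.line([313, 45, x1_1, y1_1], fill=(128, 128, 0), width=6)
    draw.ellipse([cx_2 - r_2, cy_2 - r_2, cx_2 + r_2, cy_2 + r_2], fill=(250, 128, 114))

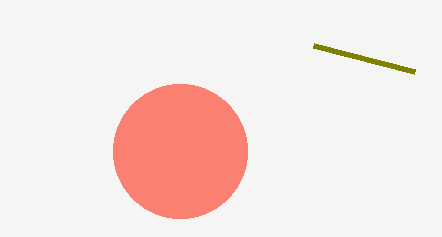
x1_1 = 414; y1_1 = 71; cx_2 = 180; cy_2 = 151; r_2 = 67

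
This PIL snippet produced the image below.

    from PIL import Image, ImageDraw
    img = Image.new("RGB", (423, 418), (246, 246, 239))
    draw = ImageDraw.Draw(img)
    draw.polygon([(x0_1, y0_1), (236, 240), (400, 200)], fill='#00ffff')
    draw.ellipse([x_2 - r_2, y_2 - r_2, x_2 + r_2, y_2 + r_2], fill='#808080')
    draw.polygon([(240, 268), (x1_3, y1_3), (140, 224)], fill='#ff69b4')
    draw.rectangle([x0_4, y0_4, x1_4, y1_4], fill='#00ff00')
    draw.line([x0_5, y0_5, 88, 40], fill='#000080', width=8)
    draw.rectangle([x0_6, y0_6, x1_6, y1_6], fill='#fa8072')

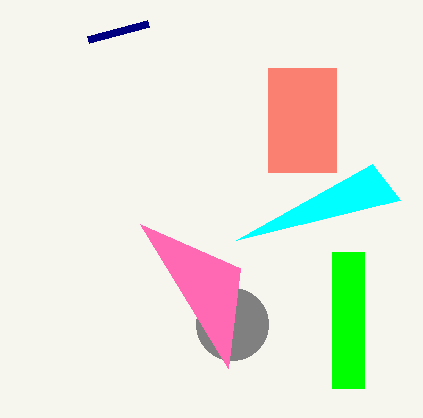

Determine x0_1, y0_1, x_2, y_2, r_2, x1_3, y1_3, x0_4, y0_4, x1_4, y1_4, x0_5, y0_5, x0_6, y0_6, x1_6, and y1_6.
x0_1 = 372; y0_1 = 164; x_2 = 232; y_2 = 324; r_2 = 36; x1_3 = 228; y1_3 = 368; x0_4 = 332; y0_4 = 252; x1_4 = 364; y1_4 = 388; x0_5 = 148; y0_5 = 24; x0_6 = 268; y0_6 = 68; x1_6 = 336; y1_6 = 172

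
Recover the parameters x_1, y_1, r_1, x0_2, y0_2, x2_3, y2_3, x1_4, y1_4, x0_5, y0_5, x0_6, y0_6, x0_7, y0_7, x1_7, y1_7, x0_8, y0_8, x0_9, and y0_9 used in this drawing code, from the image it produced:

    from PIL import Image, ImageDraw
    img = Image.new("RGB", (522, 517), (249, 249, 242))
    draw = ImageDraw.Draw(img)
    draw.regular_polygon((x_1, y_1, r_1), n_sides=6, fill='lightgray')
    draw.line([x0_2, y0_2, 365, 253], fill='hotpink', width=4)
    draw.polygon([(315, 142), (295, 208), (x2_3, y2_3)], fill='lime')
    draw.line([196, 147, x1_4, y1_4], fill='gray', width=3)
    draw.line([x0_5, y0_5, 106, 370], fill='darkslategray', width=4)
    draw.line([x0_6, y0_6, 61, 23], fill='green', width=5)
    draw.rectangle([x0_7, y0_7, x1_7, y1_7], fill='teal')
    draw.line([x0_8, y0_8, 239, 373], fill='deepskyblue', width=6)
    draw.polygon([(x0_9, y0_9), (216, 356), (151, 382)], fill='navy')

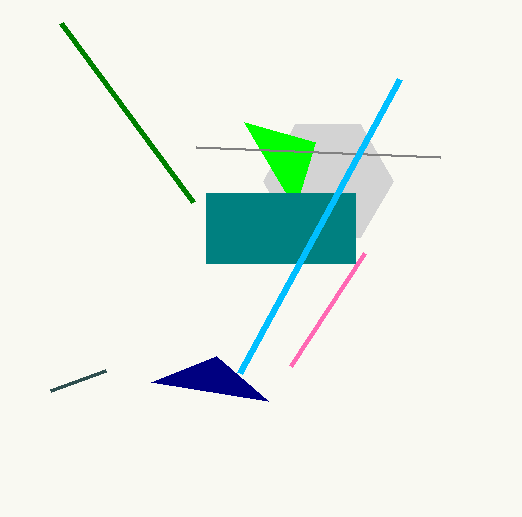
x_1 = 328, y_1 = 181, r_1 = 65, x0_2 = 291, y0_2 = 366, x2_3 = 244, y2_3 = 122, x1_4 = 440, y1_4 = 157, x0_5 = 51, y0_5 = 390, x0_6 = 193, y0_6 = 202, x0_7 = 206, y0_7 = 193, x1_7 = 355, y1_7 = 263, x0_8 = 399, y0_8 = 79, x0_9 = 268, y0_9 = 401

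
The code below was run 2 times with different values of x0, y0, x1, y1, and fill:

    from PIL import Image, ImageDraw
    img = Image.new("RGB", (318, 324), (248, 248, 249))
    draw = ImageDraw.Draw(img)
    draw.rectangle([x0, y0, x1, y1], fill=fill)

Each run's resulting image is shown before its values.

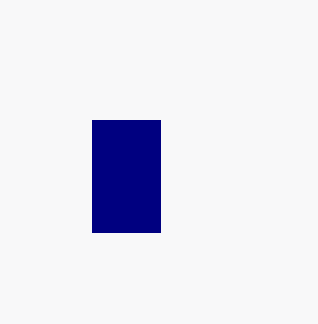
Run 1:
x0 = 92
y0 = 120
x1 = 160
y1 = 232
fill = 'navy'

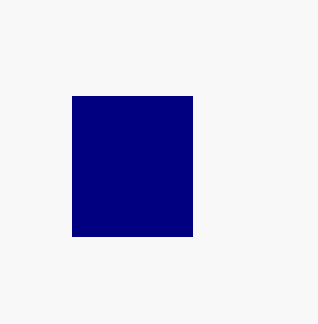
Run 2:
x0 = 72; y0 = 96; x1 = 192; y1 = 236; fill = 'navy'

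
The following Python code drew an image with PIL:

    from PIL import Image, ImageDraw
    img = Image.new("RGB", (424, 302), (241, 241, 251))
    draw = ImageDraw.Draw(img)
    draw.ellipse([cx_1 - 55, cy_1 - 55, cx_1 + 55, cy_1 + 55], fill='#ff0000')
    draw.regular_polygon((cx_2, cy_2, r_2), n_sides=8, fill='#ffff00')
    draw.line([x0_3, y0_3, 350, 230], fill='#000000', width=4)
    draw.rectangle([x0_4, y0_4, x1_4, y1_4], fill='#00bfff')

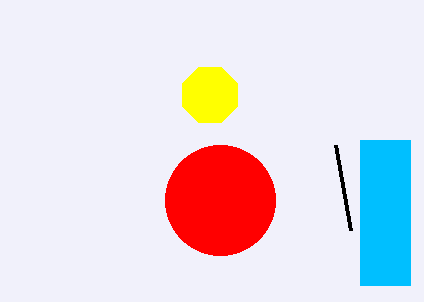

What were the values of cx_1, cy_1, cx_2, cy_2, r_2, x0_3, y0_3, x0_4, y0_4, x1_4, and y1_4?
cx_1 = 220, cy_1 = 200, cx_2 = 210, cy_2 = 95, r_2 = 30, x0_3 = 335, y0_3 = 145, x0_4 = 360, y0_4 = 140, x1_4 = 410, y1_4 = 285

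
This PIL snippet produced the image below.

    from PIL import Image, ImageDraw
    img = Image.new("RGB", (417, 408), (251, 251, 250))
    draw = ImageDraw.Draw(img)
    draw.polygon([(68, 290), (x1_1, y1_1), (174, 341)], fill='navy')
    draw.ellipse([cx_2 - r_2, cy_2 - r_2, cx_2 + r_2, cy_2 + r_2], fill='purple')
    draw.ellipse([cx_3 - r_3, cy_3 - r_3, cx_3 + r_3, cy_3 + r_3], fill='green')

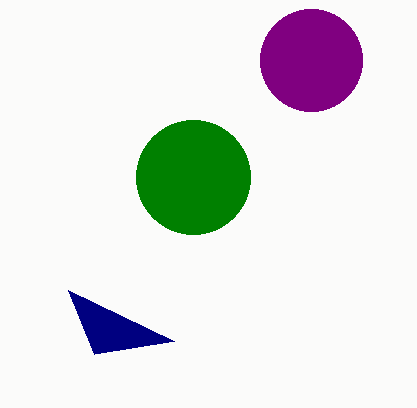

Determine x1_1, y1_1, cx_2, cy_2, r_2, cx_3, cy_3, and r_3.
x1_1 = 94; y1_1 = 354; cx_2 = 311; cy_2 = 60; r_2 = 51; cx_3 = 193; cy_3 = 177; r_3 = 57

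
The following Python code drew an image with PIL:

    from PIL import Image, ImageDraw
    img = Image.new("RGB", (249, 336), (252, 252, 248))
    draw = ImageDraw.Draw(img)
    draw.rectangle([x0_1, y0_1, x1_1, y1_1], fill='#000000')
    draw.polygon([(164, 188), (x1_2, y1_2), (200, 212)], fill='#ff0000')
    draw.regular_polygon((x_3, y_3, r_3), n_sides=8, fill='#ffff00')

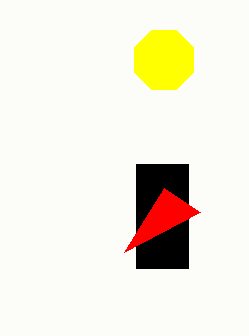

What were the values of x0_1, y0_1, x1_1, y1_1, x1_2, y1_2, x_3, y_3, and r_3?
x0_1 = 136; y0_1 = 164; x1_1 = 188; y1_1 = 268; x1_2 = 124; y1_2 = 252; x_3 = 164; y_3 = 60; r_3 = 32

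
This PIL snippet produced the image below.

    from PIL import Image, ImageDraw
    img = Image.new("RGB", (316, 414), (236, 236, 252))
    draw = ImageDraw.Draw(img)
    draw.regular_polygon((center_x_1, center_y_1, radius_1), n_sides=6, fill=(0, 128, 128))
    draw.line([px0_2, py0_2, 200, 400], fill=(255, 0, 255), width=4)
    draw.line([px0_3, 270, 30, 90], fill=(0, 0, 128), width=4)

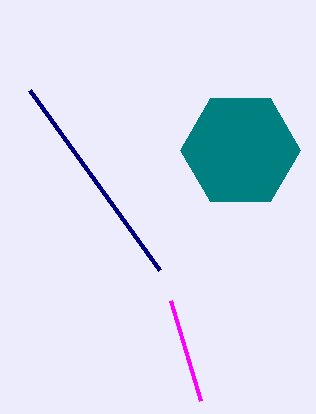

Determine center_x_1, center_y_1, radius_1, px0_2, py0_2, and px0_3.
center_x_1 = 240; center_y_1 = 150; radius_1 = 60; px0_2 = 170; py0_2 = 300; px0_3 = 160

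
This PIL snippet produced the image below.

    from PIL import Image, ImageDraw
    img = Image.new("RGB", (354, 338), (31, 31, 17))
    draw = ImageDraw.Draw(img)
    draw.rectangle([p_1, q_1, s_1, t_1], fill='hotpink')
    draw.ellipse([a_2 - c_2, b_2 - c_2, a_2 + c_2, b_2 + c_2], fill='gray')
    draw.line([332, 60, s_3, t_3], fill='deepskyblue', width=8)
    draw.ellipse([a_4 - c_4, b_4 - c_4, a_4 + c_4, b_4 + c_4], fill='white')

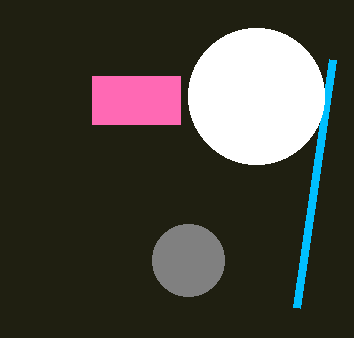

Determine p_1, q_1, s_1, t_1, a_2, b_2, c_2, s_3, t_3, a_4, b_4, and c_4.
p_1 = 92
q_1 = 76
s_1 = 180
t_1 = 124
a_2 = 188
b_2 = 260
c_2 = 36
s_3 = 296
t_3 = 308
a_4 = 256
b_4 = 96
c_4 = 68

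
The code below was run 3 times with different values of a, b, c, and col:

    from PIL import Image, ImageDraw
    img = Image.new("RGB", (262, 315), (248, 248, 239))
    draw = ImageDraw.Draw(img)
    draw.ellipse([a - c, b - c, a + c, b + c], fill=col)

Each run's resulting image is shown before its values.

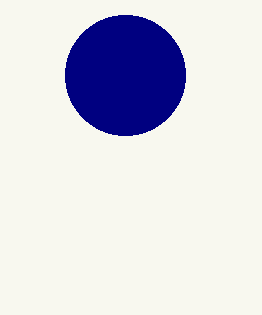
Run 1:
a = 125
b = 75
c = 60
col = 'navy'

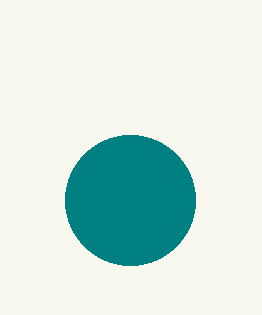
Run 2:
a = 130, b = 200, c = 65, col = 'teal'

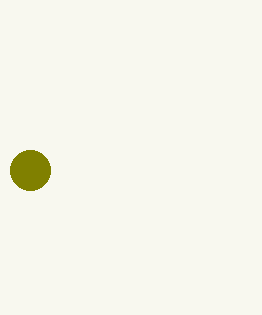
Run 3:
a = 30
b = 170
c = 20
col = 'olive'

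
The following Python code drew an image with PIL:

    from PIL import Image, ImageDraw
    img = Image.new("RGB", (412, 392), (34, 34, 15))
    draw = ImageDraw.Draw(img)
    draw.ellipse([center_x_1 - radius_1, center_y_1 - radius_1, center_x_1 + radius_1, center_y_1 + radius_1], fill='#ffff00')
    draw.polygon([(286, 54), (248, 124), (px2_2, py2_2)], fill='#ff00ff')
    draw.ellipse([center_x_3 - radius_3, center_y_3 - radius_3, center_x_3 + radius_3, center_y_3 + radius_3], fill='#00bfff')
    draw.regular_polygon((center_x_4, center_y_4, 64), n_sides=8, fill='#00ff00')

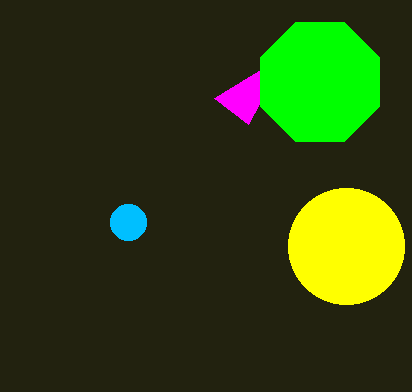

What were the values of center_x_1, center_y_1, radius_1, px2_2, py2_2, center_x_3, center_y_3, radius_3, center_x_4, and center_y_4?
center_x_1 = 346
center_y_1 = 246
radius_1 = 58
px2_2 = 214
py2_2 = 98
center_x_3 = 128
center_y_3 = 222
radius_3 = 18
center_x_4 = 320
center_y_4 = 82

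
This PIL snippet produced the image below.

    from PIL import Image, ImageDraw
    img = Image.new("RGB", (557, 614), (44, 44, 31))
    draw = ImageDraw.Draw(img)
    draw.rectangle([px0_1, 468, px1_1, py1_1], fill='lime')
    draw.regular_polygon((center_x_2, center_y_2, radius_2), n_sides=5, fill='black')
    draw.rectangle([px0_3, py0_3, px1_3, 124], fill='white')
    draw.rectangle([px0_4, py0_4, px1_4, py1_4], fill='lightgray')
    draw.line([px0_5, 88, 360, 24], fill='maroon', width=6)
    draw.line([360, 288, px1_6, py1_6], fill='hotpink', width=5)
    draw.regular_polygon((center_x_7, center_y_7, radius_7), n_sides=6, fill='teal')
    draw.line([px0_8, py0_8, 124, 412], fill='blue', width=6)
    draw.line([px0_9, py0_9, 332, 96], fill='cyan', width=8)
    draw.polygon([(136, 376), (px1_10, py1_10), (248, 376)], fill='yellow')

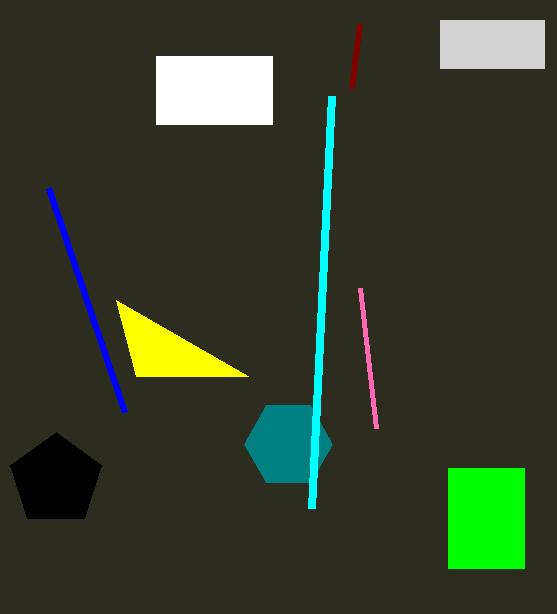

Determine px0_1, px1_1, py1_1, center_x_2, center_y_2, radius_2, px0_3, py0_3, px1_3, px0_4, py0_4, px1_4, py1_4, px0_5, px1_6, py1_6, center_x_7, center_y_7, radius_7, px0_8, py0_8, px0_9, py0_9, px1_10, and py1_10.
px0_1 = 448, px1_1 = 524, py1_1 = 568, center_x_2 = 56, center_y_2 = 480, radius_2 = 48, px0_3 = 156, py0_3 = 56, px1_3 = 272, px0_4 = 440, py0_4 = 20, px1_4 = 544, py1_4 = 68, px0_5 = 352, px1_6 = 376, py1_6 = 428, center_x_7 = 288, center_y_7 = 444, radius_7 = 44, px0_8 = 48, py0_8 = 188, px0_9 = 312, py0_9 = 508, px1_10 = 116, py1_10 = 300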